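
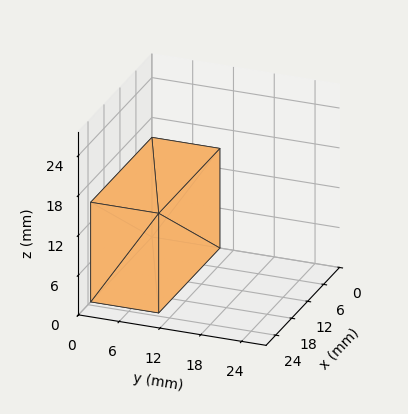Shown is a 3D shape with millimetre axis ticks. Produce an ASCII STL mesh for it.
Reading the render: the shape is a rectangular box, roughly 23 × 10 mm footprint and 15 mm tall (dimensions read to the nearest mm from the axis ticks). For the STL, each face is triangulated and given an outward normal.

solid part
  facet normal 0.0000 0.0000 -1.0000
    outer loop
      vertex 23.000 10.000 0.000
      vertex 23.000 0.000 0.000
      vertex 0.000 0.000 0.000
    endloop
  endfacet
  facet normal 0.0000 0.0000 -1.0000
    outer loop
      vertex 0.000 10.000 0.000
      vertex 23.000 10.000 0.000
      vertex 0.000 0.000 0.000
    endloop
  endfacet
  facet normal 0.0000 0.0000 1.0000
    outer loop
      vertex 0.000 0.000 15.000
      vertex 23.000 0.000 15.000
      vertex 23.000 10.000 15.000
    endloop
  endfacet
  facet normal 0.0000 0.0000 1.0000
    outer loop
      vertex 0.000 0.000 15.000
      vertex 23.000 10.000 15.000
      vertex 0.000 10.000 15.000
    endloop
  endfacet
  facet normal 0.0000 -1.0000 0.0000
    outer loop
      vertex 0.000 0.000 0.000
      vertex 23.000 0.000 0.000
      vertex 23.000 0.000 15.000
    endloop
  endfacet
  facet normal 0.0000 -1.0000 0.0000
    outer loop
      vertex 0.000 0.000 0.000
      vertex 23.000 0.000 15.000
      vertex 0.000 0.000 15.000
    endloop
  endfacet
  facet normal 0.0000 1.0000 0.0000
    outer loop
      vertex 23.000 10.000 15.000
      vertex 23.000 10.000 0.000
      vertex 0.000 10.000 0.000
    endloop
  endfacet
  facet normal 0.0000 1.0000 0.0000
    outer loop
      vertex 0.000 10.000 15.000
      vertex 23.000 10.000 15.000
      vertex 0.000 10.000 0.000
    endloop
  endfacet
  facet normal -1.0000 0.0000 0.0000
    outer loop
      vertex 0.000 10.000 15.000
      vertex 0.000 10.000 0.000
      vertex 0.000 0.000 0.000
    endloop
  endfacet
  facet normal -1.0000 0.0000 0.0000
    outer loop
      vertex 0.000 0.000 15.000
      vertex 0.000 10.000 15.000
      vertex 0.000 0.000 0.000
    endloop
  endfacet
  facet normal 1.0000 0.0000 0.0000
    outer loop
      vertex 23.000 0.000 0.000
      vertex 23.000 10.000 0.000
      vertex 23.000 10.000 15.000
    endloop
  endfacet
  facet normal 1.0000 0.0000 0.0000
    outer loop
      vertex 23.000 0.000 0.000
      vertex 23.000 10.000 15.000
      vertex 23.000 0.000 15.000
    endloop
  endfacet
endsolid part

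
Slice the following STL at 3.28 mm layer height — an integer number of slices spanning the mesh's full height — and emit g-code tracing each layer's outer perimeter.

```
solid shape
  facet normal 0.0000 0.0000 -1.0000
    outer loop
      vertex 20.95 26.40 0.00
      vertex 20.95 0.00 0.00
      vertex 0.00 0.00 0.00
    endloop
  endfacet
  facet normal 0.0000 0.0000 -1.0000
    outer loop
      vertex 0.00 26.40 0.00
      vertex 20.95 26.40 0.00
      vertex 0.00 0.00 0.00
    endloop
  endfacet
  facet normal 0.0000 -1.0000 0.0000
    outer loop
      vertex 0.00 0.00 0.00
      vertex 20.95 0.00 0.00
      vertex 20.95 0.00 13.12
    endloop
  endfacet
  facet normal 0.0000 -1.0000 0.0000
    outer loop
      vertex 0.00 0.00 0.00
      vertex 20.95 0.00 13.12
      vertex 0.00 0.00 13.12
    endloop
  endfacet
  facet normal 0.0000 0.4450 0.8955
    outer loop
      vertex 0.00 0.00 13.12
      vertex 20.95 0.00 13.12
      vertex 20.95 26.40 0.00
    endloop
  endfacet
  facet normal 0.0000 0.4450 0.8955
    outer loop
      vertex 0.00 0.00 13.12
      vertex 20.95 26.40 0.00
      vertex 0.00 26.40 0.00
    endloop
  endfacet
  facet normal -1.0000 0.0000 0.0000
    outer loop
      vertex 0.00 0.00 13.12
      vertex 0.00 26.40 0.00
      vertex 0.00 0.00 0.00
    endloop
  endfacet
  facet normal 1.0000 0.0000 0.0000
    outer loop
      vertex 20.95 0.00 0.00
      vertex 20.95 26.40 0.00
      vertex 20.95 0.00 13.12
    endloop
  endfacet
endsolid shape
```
; perimeter-only toolpath
G21 ; units = mm
G90 ; absolute positioning
G28 ; home
; layer 1
G0 Z3.28
G0 X0.00 Y0.00
G1 X20.95 Y0.00
G1 X20.95 Y19.80
G1 X0.00 Y19.80
G1 X0.00 Y0.00
; layer 2
G0 Z6.56
G0 X0.00 Y0.00
G1 X20.95 Y0.00
G1 X20.95 Y13.20
G1 X0.00 Y13.20
G1 X0.00 Y0.00
; layer 3
G0 Z9.84
G0 X0.00 Y0.00
G1 X20.95 Y0.00
G1 X20.95 Y6.60
G1 X0.00 Y6.60
G1 X0.00 Y0.00
M2 ; end

The solid is a wedge (ramp): 20.9 × 26.4 mm base, rising to 13.1 mm along the y=0 edge and sloping linearly to z=0 at y=26.4. Slicing at Δz = 3.28 mm — 4 equal slices spanning the solid's height, so layer i sits at z = i·h/4 — gives 3 non-empty perimeters. Each is a 4-segment closed polygon; G0 lifts to the layer z and rapids to the start vertex, then G1 traces the edges. The cross-section shrinks linearly with z (the slice at the apex is degenerate and omitted).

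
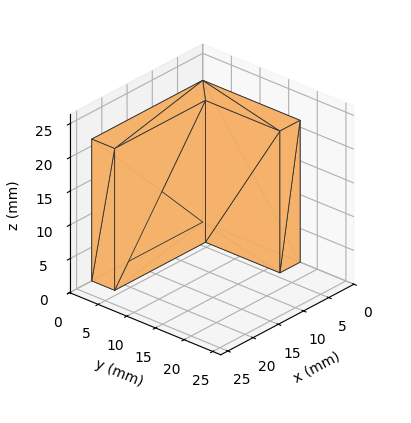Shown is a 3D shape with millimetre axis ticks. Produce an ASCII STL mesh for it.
Reading the render: the shape is an L-shaped prism: outer 22 × 17 mm, arm thicknesses ≈ 4 mm (horizontal) and 4 mm (vertical), extruded 21 mm in z (dimensions read to the nearest mm from the axis ticks). For the STL, each face is triangulated and given an outward normal.

solid part
  facet normal 0.0000 0.0000 -1.0000
    outer loop
      vertex 22.000 4.000 0.000
      vertex 22.000 0.000 0.000
      vertex 0.000 0.000 0.000
    endloop
  endfacet
  facet normal 0.0000 0.0000 -1.0000
    outer loop
      vertex 4.000 4.000 0.000
      vertex 22.000 4.000 0.000
      vertex 0.000 0.000 0.000
    endloop
  endfacet
  facet normal 0.0000 0.0000 -1.0000
    outer loop
      vertex 4.000 17.000 0.000
      vertex 4.000 4.000 0.000
      vertex 0.000 0.000 0.000
    endloop
  endfacet
  facet normal 0.0000 0.0000 -1.0000
    outer loop
      vertex 0.000 17.000 0.000
      vertex 4.000 17.000 0.000
      vertex 0.000 0.000 0.000
    endloop
  endfacet
  facet normal 0.0000 0.0000 1.0000
    outer loop
      vertex 0.000 0.000 21.000
      vertex 22.000 0.000 21.000
      vertex 22.000 4.000 21.000
    endloop
  endfacet
  facet normal 0.0000 0.0000 1.0000
    outer loop
      vertex 0.000 0.000 21.000
      vertex 22.000 4.000 21.000
      vertex 4.000 4.000 21.000
    endloop
  endfacet
  facet normal 0.0000 0.0000 1.0000
    outer loop
      vertex 0.000 0.000 21.000
      vertex 4.000 4.000 21.000
      vertex 4.000 17.000 21.000
    endloop
  endfacet
  facet normal 0.0000 0.0000 1.0000
    outer loop
      vertex 0.000 0.000 21.000
      vertex 4.000 17.000 21.000
      vertex 0.000 17.000 21.000
    endloop
  endfacet
  facet normal 0.0000 -1.0000 0.0000
    outer loop
      vertex 0.000 0.000 0.000
      vertex 22.000 0.000 0.000
      vertex 22.000 0.000 21.000
    endloop
  endfacet
  facet normal 0.0000 -1.0000 0.0000
    outer loop
      vertex 0.000 0.000 0.000
      vertex 22.000 0.000 21.000
      vertex 0.000 0.000 21.000
    endloop
  endfacet
  facet normal 1.0000 0.0000 0.0000
    outer loop
      vertex 22.000 0.000 0.000
      vertex 22.000 4.000 0.000
      vertex 22.000 4.000 21.000
    endloop
  endfacet
  facet normal 1.0000 0.0000 0.0000
    outer loop
      vertex 22.000 0.000 0.000
      vertex 22.000 4.000 21.000
      vertex 22.000 0.000 21.000
    endloop
  endfacet
  facet normal 0.0000 1.0000 0.0000
    outer loop
      vertex 22.000 4.000 0.000
      vertex 4.000 4.000 0.000
      vertex 4.000 4.000 21.000
    endloop
  endfacet
  facet normal 0.0000 1.0000 0.0000
    outer loop
      vertex 22.000 4.000 0.000
      vertex 4.000 4.000 21.000
      vertex 22.000 4.000 21.000
    endloop
  endfacet
  facet normal 1.0000 0.0000 0.0000
    outer loop
      vertex 4.000 4.000 0.000
      vertex 4.000 17.000 0.000
      vertex 4.000 17.000 21.000
    endloop
  endfacet
  facet normal 1.0000 0.0000 0.0000
    outer loop
      vertex 4.000 4.000 0.000
      vertex 4.000 17.000 21.000
      vertex 4.000 4.000 21.000
    endloop
  endfacet
  facet normal 0.0000 1.0000 0.0000
    outer loop
      vertex 4.000 17.000 0.000
      vertex 0.000 17.000 0.000
      vertex 0.000 17.000 21.000
    endloop
  endfacet
  facet normal 0.0000 1.0000 0.0000
    outer loop
      vertex 4.000 17.000 0.000
      vertex 0.000 17.000 21.000
      vertex 4.000 17.000 21.000
    endloop
  endfacet
  facet normal -1.0000 0.0000 0.0000
    outer loop
      vertex 0.000 17.000 0.000
      vertex 0.000 0.000 0.000
      vertex 0.000 0.000 21.000
    endloop
  endfacet
  facet normal -1.0000 0.0000 0.0000
    outer loop
      vertex 0.000 17.000 0.000
      vertex 0.000 0.000 21.000
      vertex 0.000 17.000 21.000
    endloop
  endfacet
endsolid part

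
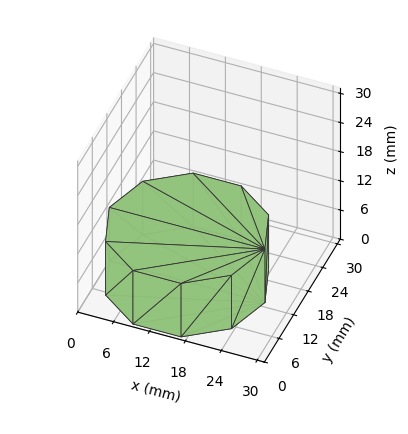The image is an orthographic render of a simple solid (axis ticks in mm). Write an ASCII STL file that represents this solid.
Reading the render: the shape is a regular 10-sided prism (a cylinder approximated with 10 flat sides), circumscribed radius ≈ 13 mm, height ≈ 11 mm (dimensions read to the nearest mm from the axis ticks). For the STL, each face is triangulated and given an outward normal.

solid part
  facet normal 0.0000 0.0000 -1.0000
    outer loop
      vertex 17.02 25.36 0.00
      vertex 23.52 20.64 0.00
      vertex 26.00 13.00 0.00
    endloop
  endfacet
  facet normal 0.0000 0.0000 -1.0000
    outer loop
      vertex 8.98 25.36 0.00
      vertex 17.02 25.36 0.00
      vertex 26.00 13.00 0.00
    endloop
  endfacet
  facet normal 0.0000 0.0000 -1.0000
    outer loop
      vertex 2.48 20.64 0.00
      vertex 8.98 25.36 0.00
      vertex 26.00 13.00 0.00
    endloop
  endfacet
  facet normal 0.0000 0.0000 -1.0000
    outer loop
      vertex 0.00 13.00 0.00
      vertex 2.48 20.64 0.00
      vertex 26.00 13.00 0.00
    endloop
  endfacet
  facet normal 0.0000 0.0000 -1.0000
    outer loop
      vertex 2.48 5.36 0.00
      vertex 0.00 13.00 0.00
      vertex 26.00 13.00 0.00
    endloop
  endfacet
  facet normal 0.0000 0.0000 -1.0000
    outer loop
      vertex 8.98 0.64 0.00
      vertex 2.48 5.36 0.00
      vertex 26.00 13.00 0.00
    endloop
  endfacet
  facet normal 0.0000 0.0000 -1.0000
    outer loop
      vertex 17.02 0.64 0.00
      vertex 8.98 0.64 0.00
      vertex 26.00 13.00 0.00
    endloop
  endfacet
  facet normal 0.0000 0.0000 -1.0000
    outer loop
      vertex 23.52 5.36 0.00
      vertex 17.02 0.64 0.00
      vertex 26.00 13.00 0.00
    endloop
  endfacet
  facet normal 0.0000 0.0000 1.0000
    outer loop
      vertex 26.00 13.00 11.00
      vertex 23.52 20.64 11.00
      vertex 17.02 25.36 11.00
    endloop
  endfacet
  facet normal 0.0000 0.0000 1.0000
    outer loop
      vertex 26.00 13.00 11.00
      vertex 17.02 25.36 11.00
      vertex 8.98 25.36 11.00
    endloop
  endfacet
  facet normal 0.0000 0.0000 1.0000
    outer loop
      vertex 26.00 13.00 11.00
      vertex 8.98 25.36 11.00
      vertex 2.48 20.64 11.00
    endloop
  endfacet
  facet normal 0.0000 0.0000 1.0000
    outer loop
      vertex 26.00 13.00 11.00
      vertex 2.48 20.64 11.00
      vertex 0.00 13.00 11.00
    endloop
  endfacet
  facet normal 0.0000 0.0000 1.0000
    outer loop
      vertex 26.00 13.00 11.00
      vertex 0.00 13.00 11.00
      vertex 2.48 5.36 11.00
    endloop
  endfacet
  facet normal 0.0000 0.0000 1.0000
    outer loop
      vertex 26.00 13.00 11.00
      vertex 2.48 5.36 11.00
      vertex 8.98 0.64 11.00
    endloop
  endfacet
  facet normal 0.0000 0.0000 1.0000
    outer loop
      vertex 26.00 13.00 11.00
      vertex 8.98 0.64 11.00
      vertex 17.02 0.64 11.00
    endloop
  endfacet
  facet normal 0.0000 0.0000 1.0000
    outer loop
      vertex 26.00 13.00 11.00
      vertex 17.02 0.64 11.00
      vertex 23.52 5.36 11.00
    endloop
  endfacet
  facet normal 0.9511 0.3087 0.0000
    outer loop
      vertex 26.00 13.00 0.00
      vertex 23.52 20.64 0.00
      vertex 23.52 20.64 11.00
    endloop
  endfacet
  facet normal 0.9511 0.3087 0.0000
    outer loop
      vertex 26.00 13.00 0.00
      vertex 23.52 20.64 11.00
      vertex 26.00 13.00 11.00
    endloop
  endfacet
  facet normal 0.5876 0.8092 0.0000
    outer loop
      vertex 23.52 20.64 0.00
      vertex 17.02 25.36 0.00
      vertex 17.02 25.36 11.00
    endloop
  endfacet
  facet normal 0.5876 0.8092 0.0000
    outer loop
      vertex 23.52 20.64 0.00
      vertex 17.02 25.36 11.00
      vertex 23.52 20.64 11.00
    endloop
  endfacet
  facet normal 0.0000 1.0000 0.0000
    outer loop
      vertex 17.02 25.36 0.00
      vertex 8.98 25.36 0.00
      vertex 8.98 25.36 11.00
    endloop
  endfacet
  facet normal 0.0000 1.0000 0.0000
    outer loop
      vertex 17.02 25.36 0.00
      vertex 8.98 25.36 11.00
      vertex 17.02 25.36 11.00
    endloop
  endfacet
  facet normal -0.5876 0.8092 0.0000
    outer loop
      vertex 8.98 25.36 0.00
      vertex 2.48 20.64 0.00
      vertex 2.48 20.64 11.00
    endloop
  endfacet
  facet normal -0.5876 0.8092 0.0000
    outer loop
      vertex 8.98 25.36 0.00
      vertex 2.48 20.64 11.00
      vertex 8.98 25.36 11.00
    endloop
  endfacet
  facet normal -0.9511 0.3087 0.0000
    outer loop
      vertex 2.48 20.64 0.00
      vertex 0.00 13.00 0.00
      vertex 0.00 13.00 11.00
    endloop
  endfacet
  facet normal -0.9511 0.3087 0.0000
    outer loop
      vertex 2.48 20.64 0.00
      vertex 0.00 13.00 11.00
      vertex 2.48 20.64 11.00
    endloop
  endfacet
  facet normal -0.9511 -0.3087 0.0000
    outer loop
      vertex 0.00 13.00 0.00
      vertex 2.48 5.36 0.00
      vertex 2.48 5.36 11.00
    endloop
  endfacet
  facet normal -0.9511 -0.3087 0.0000
    outer loop
      vertex 0.00 13.00 0.00
      vertex 2.48 5.36 11.00
      vertex 0.00 13.00 11.00
    endloop
  endfacet
  facet normal -0.5876 -0.8092 0.0000
    outer loop
      vertex 2.48 5.36 0.00
      vertex 8.98 0.64 0.00
      vertex 8.98 0.64 11.00
    endloop
  endfacet
  facet normal -0.5876 -0.8092 0.0000
    outer loop
      vertex 2.48 5.36 0.00
      vertex 8.98 0.64 11.00
      vertex 2.48 5.36 11.00
    endloop
  endfacet
  facet normal 0.0000 -1.0000 0.0000
    outer loop
      vertex 8.98 0.64 0.00
      vertex 17.02 0.64 0.00
      vertex 17.02 0.64 11.00
    endloop
  endfacet
  facet normal 0.0000 -1.0000 0.0000
    outer loop
      vertex 8.98 0.64 0.00
      vertex 17.02 0.64 11.00
      vertex 8.98 0.64 11.00
    endloop
  endfacet
  facet normal 0.5876 -0.8092 0.0000
    outer loop
      vertex 17.02 0.64 0.00
      vertex 23.52 5.36 0.00
      vertex 23.52 5.36 11.00
    endloop
  endfacet
  facet normal 0.5876 -0.8092 0.0000
    outer loop
      vertex 17.02 0.64 0.00
      vertex 23.52 5.36 11.00
      vertex 17.02 0.64 11.00
    endloop
  endfacet
  facet normal 0.9511 -0.3087 0.0000
    outer loop
      vertex 23.52 5.36 0.00
      vertex 26.00 13.00 0.00
      vertex 26.00 13.00 11.00
    endloop
  endfacet
  facet normal 0.9511 -0.3087 0.0000
    outer loop
      vertex 23.52 5.36 0.00
      vertex 26.00 13.00 11.00
      vertex 23.52 5.36 11.00
    endloop
  endfacet
endsolid part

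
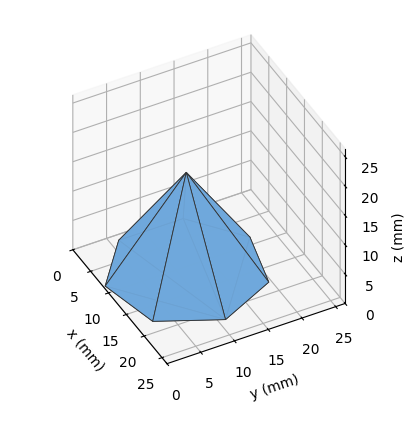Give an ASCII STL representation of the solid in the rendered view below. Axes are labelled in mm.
Reading the render: the shape is a regular 7-sided pyramid, base circumscribed radius ≈ 11 mm, apex at z ≈ 17 mm (dimensions read to the nearest mm from the axis ticks). For the STL, each face is triangulated and given an outward normal.

solid part
  facet normal 0.0000 0.0000 -1.0000
    outer loop
      vertex 8.552 21.724 0.000
      vertex 17.858 19.600 0.000
      vertex 22.000 11.000 0.000
    endloop
  endfacet
  facet normal 0.0000 0.0000 -1.0000
    outer loop
      vertex 1.089 15.773 0.000
      vertex 8.552 21.724 0.000
      vertex 22.000 11.000 0.000
    endloop
  endfacet
  facet normal 0.0000 0.0000 -1.0000
    outer loop
      vertex 1.089 6.227 0.000
      vertex 1.089 15.773 0.000
      vertex 22.000 11.000 0.000
    endloop
  endfacet
  facet normal 0.0000 0.0000 -1.0000
    outer loop
      vertex 8.552 0.276 0.000
      vertex 1.089 6.227 0.000
      vertex 22.000 11.000 0.000
    endloop
  endfacet
  facet normal 0.0000 0.0000 -1.0000
    outer loop
      vertex 17.858 2.400 0.000
      vertex 8.552 0.276 0.000
      vertex 22.000 11.000 0.000
    endloop
  endfacet
  facet normal 0.7783 0.3749 0.5036
    outer loop
      vertex 22.000 11.000 0.000
      vertex 17.858 19.600 0.000
      vertex 11.000 11.000 17.000
    endloop
  endfacet
  facet normal 0.1922 0.8423 0.5036
    outer loop
      vertex 17.858 19.600 0.000
      vertex 8.552 21.724 0.000
      vertex 11.000 11.000 17.000
    endloop
  endfacet
  facet normal -0.5386 0.6755 0.5037
    outer loop
      vertex 8.552 21.724 0.000
      vertex 1.089 15.773 0.000
      vertex 11.000 11.000 17.000
    endloop
  endfacet
  facet normal -0.8639 0.0000 0.5037
    outer loop
      vertex 1.089 15.773 0.000
      vertex 1.089 6.227 0.000
      vertex 11.000 11.000 17.000
    endloop
  endfacet
  facet normal -0.5386 -0.6755 0.5037
    outer loop
      vertex 1.089 6.227 0.000
      vertex 8.552 0.276 0.000
      vertex 11.000 11.000 17.000
    endloop
  endfacet
  facet normal 0.1922 -0.8423 0.5036
    outer loop
      vertex 8.552 0.276 0.000
      vertex 17.858 2.400 0.000
      vertex 11.000 11.000 17.000
    endloop
  endfacet
  facet normal 0.7783 -0.3749 0.5036
    outer loop
      vertex 17.858 2.400 0.000
      vertex 22.000 11.000 0.000
      vertex 11.000 11.000 17.000
    endloop
  endfacet
endsolid part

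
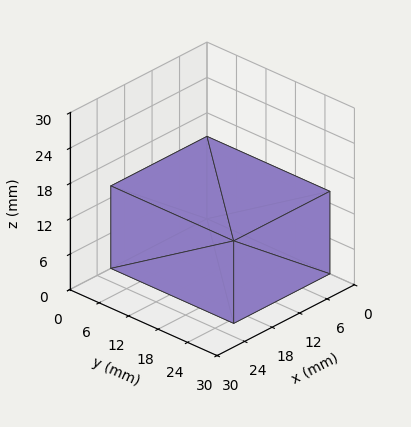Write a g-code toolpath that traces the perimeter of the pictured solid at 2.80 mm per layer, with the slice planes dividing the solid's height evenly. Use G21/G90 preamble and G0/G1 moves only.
Reading the render: the shape is a rectangular box, roughly 21 × 25 mm footprint and 14 mm tall (dimensions read to the nearest mm from the axis ticks). For the g-code, the solid's height is divided into equal slices at the stated Δz and each level perimeter traced with G1 moves after a G0 lift.

; perimeter-only toolpath
G21 ; units = mm
G90 ; absolute positioning
G28 ; home
; layer 1
G0 Z2.80
G0 X0.00 Y0.00
G1 X21.00 Y0.00
G1 X21.00 Y25.00
G1 X0.00 Y25.00
G1 X0.00 Y0.00
; layer 2
G0 Z5.60
G0 X0.00 Y0.00
G1 X21.00 Y0.00
G1 X21.00 Y25.00
G1 X0.00 Y25.00
G1 X0.00 Y0.00
; layer 3
G0 Z8.40
G0 X0.00 Y0.00
G1 X21.00 Y0.00
G1 X21.00 Y25.00
G1 X0.00 Y25.00
G1 X0.00 Y0.00
; layer 4
G0 Z11.20
G0 X0.00 Y0.00
G1 X21.00 Y0.00
G1 X21.00 Y25.00
G1 X0.00 Y25.00
G1 X0.00 Y0.00
; layer 5
G0 Z14.00
G0 X0.00 Y0.00
G1 X21.00 Y0.00
G1 X21.00 Y25.00
G1 X0.00 Y25.00
G1 X0.00 Y0.00
M2 ; end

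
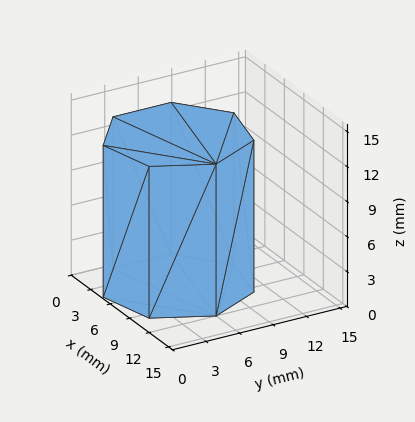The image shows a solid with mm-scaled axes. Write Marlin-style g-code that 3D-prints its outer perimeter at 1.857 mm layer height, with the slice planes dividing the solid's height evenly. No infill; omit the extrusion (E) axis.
Reading the render: the shape is a regular 7-sided prism (a cylinder approximated with 7 flat sides), circumscribed radius ≈ 6 mm, height ≈ 13 mm (dimensions read to the nearest mm from the axis ticks). For the g-code, the solid's height is divided into equal slices at the stated Δz and each level perimeter traced with G1 moves after a G0 lift.

; perimeter-only toolpath
G21 ; units = mm
G90 ; absolute positioning
G28 ; home
; layer 1
G0 Z1.857
G0 X12.000 Y6.000
G1 X9.741 Y10.691
G1 X4.665 Y11.850
G1 X0.594 Y8.603
G1 X0.594 Y3.397
G1 X4.665 Y0.150
G1 X9.741 Y1.309
G1 X12.000 Y6.000
; layer 2
G0 Z3.714
G0 X12.000 Y6.000
G1 X9.741 Y10.691
G1 X4.665 Y11.850
G1 X0.594 Y8.603
G1 X0.594 Y3.397
G1 X4.665 Y0.150
G1 X9.741 Y1.309
G1 X12.000 Y6.000
; layer 3
G0 Z5.571
G0 X12.000 Y6.000
G1 X9.741 Y10.691
G1 X4.665 Y11.850
G1 X0.594 Y8.603
G1 X0.594 Y3.397
G1 X4.665 Y0.150
G1 X9.741 Y1.309
G1 X12.000 Y6.000
; layer 4
G0 Z7.429
G0 X12.000 Y6.000
G1 X9.741 Y10.691
G1 X4.665 Y11.850
G1 X0.594 Y8.603
G1 X0.594 Y3.397
G1 X4.665 Y0.150
G1 X9.741 Y1.309
G1 X12.000 Y6.000
; layer 5
G0 Z9.286
G0 X12.000 Y6.000
G1 X9.741 Y10.691
G1 X4.665 Y11.850
G1 X0.594 Y8.603
G1 X0.594 Y3.397
G1 X4.665 Y0.150
G1 X9.741 Y1.309
G1 X12.000 Y6.000
; layer 6
G0 Z11.143
G0 X12.000 Y6.000
G1 X9.741 Y10.691
G1 X4.665 Y11.850
G1 X0.594 Y8.603
G1 X0.594 Y3.397
G1 X4.665 Y0.150
G1 X9.741 Y1.309
G1 X12.000 Y6.000
; layer 7
G0 Z13.000
G0 X12.000 Y6.000
G1 X9.741 Y10.691
G1 X4.665 Y11.850
G1 X0.594 Y8.603
G1 X0.594 Y3.397
G1 X4.665 Y0.150
G1 X9.741 Y1.309
G1 X12.000 Y6.000
M2 ; end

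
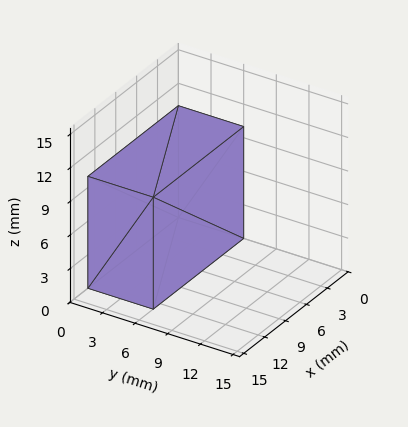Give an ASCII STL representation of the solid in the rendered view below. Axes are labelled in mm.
Reading the render: the shape is a rectangular box, roughly 13 × 6 mm footprint and 10 mm tall (dimensions read to the nearest mm from the axis ticks). For the STL, each face is triangulated and given an outward normal.

solid part
  facet normal 0.0000 0.0000 -1.0000
    outer loop
      vertex 13.00 6.00 0.00
      vertex 13.00 0.00 0.00
      vertex 0.00 0.00 0.00
    endloop
  endfacet
  facet normal 0.0000 0.0000 -1.0000
    outer loop
      vertex 0.00 6.00 0.00
      vertex 13.00 6.00 0.00
      vertex 0.00 0.00 0.00
    endloop
  endfacet
  facet normal 0.0000 0.0000 1.0000
    outer loop
      vertex 0.00 0.00 10.00
      vertex 13.00 0.00 10.00
      vertex 13.00 6.00 10.00
    endloop
  endfacet
  facet normal 0.0000 0.0000 1.0000
    outer loop
      vertex 0.00 0.00 10.00
      vertex 13.00 6.00 10.00
      vertex 0.00 6.00 10.00
    endloop
  endfacet
  facet normal 0.0000 -1.0000 0.0000
    outer loop
      vertex 0.00 0.00 0.00
      vertex 13.00 0.00 0.00
      vertex 13.00 0.00 10.00
    endloop
  endfacet
  facet normal 0.0000 -1.0000 0.0000
    outer loop
      vertex 0.00 0.00 0.00
      vertex 13.00 0.00 10.00
      vertex 0.00 0.00 10.00
    endloop
  endfacet
  facet normal 0.0000 1.0000 0.0000
    outer loop
      vertex 13.00 6.00 10.00
      vertex 13.00 6.00 0.00
      vertex 0.00 6.00 0.00
    endloop
  endfacet
  facet normal 0.0000 1.0000 0.0000
    outer loop
      vertex 0.00 6.00 10.00
      vertex 13.00 6.00 10.00
      vertex 0.00 6.00 0.00
    endloop
  endfacet
  facet normal -1.0000 0.0000 0.0000
    outer loop
      vertex 0.00 6.00 10.00
      vertex 0.00 6.00 0.00
      vertex 0.00 0.00 0.00
    endloop
  endfacet
  facet normal -1.0000 0.0000 0.0000
    outer loop
      vertex 0.00 0.00 10.00
      vertex 0.00 6.00 10.00
      vertex 0.00 0.00 0.00
    endloop
  endfacet
  facet normal 1.0000 0.0000 0.0000
    outer loop
      vertex 13.00 0.00 0.00
      vertex 13.00 6.00 0.00
      vertex 13.00 6.00 10.00
    endloop
  endfacet
  facet normal 1.0000 0.0000 0.0000
    outer loop
      vertex 13.00 0.00 0.00
      vertex 13.00 6.00 10.00
      vertex 13.00 0.00 10.00
    endloop
  endfacet
endsolid part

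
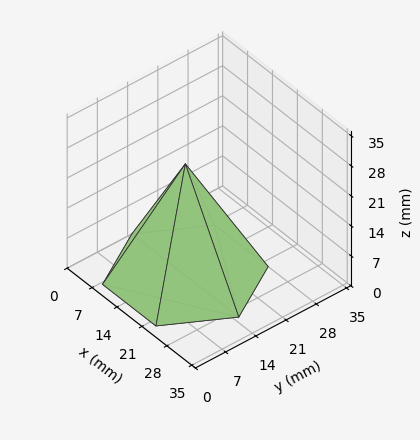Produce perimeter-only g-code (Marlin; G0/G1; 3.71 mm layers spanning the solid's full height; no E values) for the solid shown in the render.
Reading the render: the shape is a regular 6-sided pyramid, base circumscribed radius ≈ 15 mm, apex at z ≈ 26 mm (dimensions read to the nearest mm from the axis ticks). For the g-code, the solid's height is divided into equal slices at the stated Δz and each level perimeter traced with G1 moves after a G0 lift.

; perimeter-only toolpath
G21 ; units = mm
G90 ; absolute positioning
G28 ; home
; layer 1
G0 Z3.71
G0 X27.86 Y15.00
G1 X21.43 Y26.13
G1 X8.57 Y26.13
G1 X2.14 Y15.00
G1 X8.57 Y3.87
G1 X21.43 Y3.87
G1 X27.86 Y15.00
; layer 2
G0 Z7.43
G0 X25.71 Y15.00
G1 X20.36 Y24.28
G1 X9.64 Y24.28
G1 X4.29 Y15.00
G1 X9.64 Y5.72
G1 X20.36 Y5.72
G1 X25.71 Y15.00
; layer 3
G0 Z11.14
G0 X23.57 Y15.00
G1 X19.29 Y22.42
G1 X10.71 Y22.42
G1 X6.43 Y15.00
G1 X10.71 Y7.58
G1 X19.29 Y7.58
G1 X23.57 Y15.00
; layer 4
G0 Z14.86
G0 X21.43 Y15.00
G1 X18.21 Y20.57
G1 X11.79 Y20.57
G1 X8.57 Y15.00
G1 X11.79 Y9.43
G1 X18.21 Y9.43
G1 X21.43 Y15.00
; layer 5
G0 Z18.57
G0 X19.29 Y15.00
G1 X17.14 Y18.71
G1 X12.86 Y18.71
G1 X10.71 Y15.00
G1 X12.86 Y11.29
G1 X17.14 Y11.29
G1 X19.29 Y15.00
; layer 6
G0 Z22.29
G0 X17.14 Y15.00
G1 X16.07 Y16.86
G1 X13.93 Y16.86
G1 X12.86 Y15.00
G1 X13.93 Y13.14
G1 X16.07 Y13.14
G1 X17.14 Y15.00
M2 ; end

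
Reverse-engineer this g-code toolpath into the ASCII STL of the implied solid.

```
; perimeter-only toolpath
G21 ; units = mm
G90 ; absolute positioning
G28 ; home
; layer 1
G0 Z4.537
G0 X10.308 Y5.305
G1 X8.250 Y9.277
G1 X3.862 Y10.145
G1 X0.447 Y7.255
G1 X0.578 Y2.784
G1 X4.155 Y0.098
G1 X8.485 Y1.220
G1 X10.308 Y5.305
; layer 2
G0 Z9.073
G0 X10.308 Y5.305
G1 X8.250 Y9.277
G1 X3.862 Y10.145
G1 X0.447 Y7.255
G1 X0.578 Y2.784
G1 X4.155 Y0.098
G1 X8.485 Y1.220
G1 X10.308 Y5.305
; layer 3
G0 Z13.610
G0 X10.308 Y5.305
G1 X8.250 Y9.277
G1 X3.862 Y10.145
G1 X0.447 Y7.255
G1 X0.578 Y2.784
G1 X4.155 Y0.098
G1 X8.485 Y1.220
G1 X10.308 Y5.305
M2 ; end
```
solid part
  facet normal 0.0000 0.0000 -1.0000
    outer loop
      vertex 3.862 10.145 0.000
      vertex 8.250 9.277 0.000
      vertex 10.308 5.305 0.000
    endloop
  endfacet
  facet normal 0.0000 0.0000 -1.0000
    outer loop
      vertex 0.447 7.255 0.000
      vertex 3.862 10.145 0.000
      vertex 10.308 5.305 0.000
    endloop
  endfacet
  facet normal 0.0000 0.0000 -1.0000
    outer loop
      vertex 0.578 2.784 0.000
      vertex 0.447 7.255 0.000
      vertex 10.308 5.305 0.000
    endloop
  endfacet
  facet normal 0.0000 0.0000 -1.0000
    outer loop
      vertex 4.155 0.098 0.000
      vertex 0.578 2.784 0.000
      vertex 10.308 5.305 0.000
    endloop
  endfacet
  facet normal 0.0000 0.0000 -1.0000
    outer loop
      vertex 8.485 1.220 0.000
      vertex 4.155 0.098 0.000
      vertex 10.308 5.305 0.000
    endloop
  endfacet
  facet normal 0.0000 0.0000 1.0000
    outer loop
      vertex 10.308 5.305 13.610
      vertex 8.250 9.277 13.610
      vertex 3.862 10.145 13.610
    endloop
  endfacet
  facet normal 0.0000 0.0000 1.0000
    outer loop
      vertex 10.308 5.305 13.610
      vertex 3.862 10.145 13.610
      vertex 0.447 7.255 13.610
    endloop
  endfacet
  facet normal 0.0000 0.0000 1.0000
    outer loop
      vertex 10.308 5.305 13.610
      vertex 0.447 7.255 13.610
      vertex 0.578 2.784 13.610
    endloop
  endfacet
  facet normal 0.0000 0.0000 1.0000
    outer loop
      vertex 10.308 5.305 13.610
      vertex 0.578 2.784 13.610
      vertex 4.155 0.098 13.610
    endloop
  endfacet
  facet normal 0.0000 0.0000 1.0000
    outer loop
      vertex 10.308 5.305 13.610
      vertex 4.155 0.098 13.610
      vertex 8.485 1.220 13.610
    endloop
  endfacet
  facet normal 0.8879 0.4600 0.0000
    outer loop
      vertex 10.308 5.305 0.000
      vertex 8.250 9.277 0.000
      vertex 8.250 9.277 13.610
    endloop
  endfacet
  facet normal 0.8879 0.4600 0.0000
    outer loop
      vertex 10.308 5.305 0.000
      vertex 8.250 9.277 13.610
      vertex 10.308 5.305 13.610
    endloop
  endfacet
  facet normal 0.1941 0.9810 0.0000
    outer loop
      vertex 8.250 9.277 0.000
      vertex 3.862 10.145 0.000
      vertex 3.862 10.145 13.610
    endloop
  endfacet
  facet normal 0.1941 0.9810 0.0000
    outer loop
      vertex 8.250 9.277 0.000
      vertex 3.862 10.145 13.610
      vertex 8.250 9.277 13.610
    endloop
  endfacet
  facet normal -0.6460 0.7633 0.0000
    outer loop
      vertex 3.862 10.145 0.000
      vertex 0.447 7.255 0.000
      vertex 0.447 7.255 13.610
    endloop
  endfacet
  facet normal -0.6460 0.7633 0.0000
    outer loop
      vertex 3.862 10.145 0.000
      vertex 0.447 7.255 13.610
      vertex 3.862 10.145 13.610
    endloop
  endfacet
  facet normal -0.9996 -0.0293 0.0000
    outer loop
      vertex 0.447 7.255 0.000
      vertex 0.578 2.784 0.000
      vertex 0.578 2.784 13.610
    endloop
  endfacet
  facet normal -0.9996 -0.0293 0.0000
    outer loop
      vertex 0.447 7.255 0.000
      vertex 0.578 2.784 13.610
      vertex 0.447 7.255 13.610
    endloop
  endfacet
  facet normal -0.6005 -0.7997 0.0000
    outer loop
      vertex 0.578 2.784 0.000
      vertex 4.155 0.098 0.000
      vertex 4.155 0.098 13.610
    endloop
  endfacet
  facet normal -0.6005 -0.7997 0.0000
    outer loop
      vertex 0.578 2.784 0.000
      vertex 4.155 0.098 13.610
      vertex 0.578 2.784 13.610
    endloop
  endfacet
  facet normal 0.2508 -0.9680 0.0000
    outer loop
      vertex 4.155 0.098 0.000
      vertex 8.485 1.220 0.000
      vertex 8.485 1.220 13.610
    endloop
  endfacet
  facet normal 0.2508 -0.9680 0.0000
    outer loop
      vertex 4.155 0.098 0.000
      vertex 8.485 1.220 13.610
      vertex 4.155 0.098 13.610
    endloop
  endfacet
  facet normal 0.9132 -0.4075 0.0000
    outer loop
      vertex 8.485 1.220 0.000
      vertex 10.308 5.305 0.000
      vertex 10.308 5.305 13.610
    endloop
  endfacet
  facet normal 0.9132 -0.4075 0.0000
    outer loop
      vertex 8.485 1.220 0.000
      vertex 10.308 5.305 13.610
      vertex 8.485 1.220 13.610
    endloop
  endfacet
endsolid part

The G0 Z moves step by Δz≈4.537 mm. Every layer's G1 loop is the same polygon, so the solid is a straight extrusion of it from z=0 to z≈13.6. Closing with flat bottom and top caps and triangulating gives 24 facets — a regular 7-sided prism (a cylinder approximated with 7 flat sides), circumscribed radius ≈ 5.16 mm, height ≈ 13.6 mm.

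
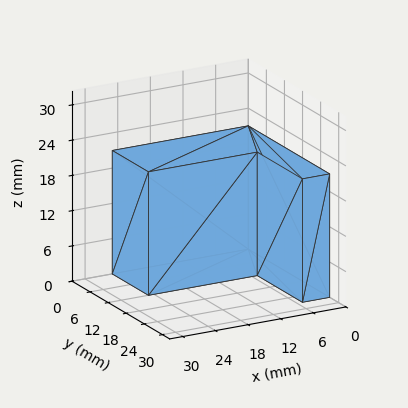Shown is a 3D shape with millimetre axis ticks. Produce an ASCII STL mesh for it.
Reading the render: the shape is an L-shaped prism: outer 25 × 27 mm, arm thicknesses ≈ 12 mm (horizontal) and 5 mm (vertical), extruded 21 mm in z (dimensions read to the nearest mm from the axis ticks). For the STL, each face is triangulated and given an outward normal.

solid part
  facet normal 0.0000 0.0000 -1.0000
    outer loop
      vertex 25.000 12.000 0.000
      vertex 25.000 0.000 0.000
      vertex 0.000 0.000 0.000
    endloop
  endfacet
  facet normal 0.0000 0.0000 -1.0000
    outer loop
      vertex 5.000 12.000 0.000
      vertex 25.000 12.000 0.000
      vertex 0.000 0.000 0.000
    endloop
  endfacet
  facet normal 0.0000 0.0000 -1.0000
    outer loop
      vertex 5.000 27.000 0.000
      vertex 5.000 12.000 0.000
      vertex 0.000 0.000 0.000
    endloop
  endfacet
  facet normal 0.0000 0.0000 -1.0000
    outer loop
      vertex 0.000 27.000 0.000
      vertex 5.000 27.000 0.000
      vertex 0.000 0.000 0.000
    endloop
  endfacet
  facet normal 0.0000 0.0000 1.0000
    outer loop
      vertex 0.000 0.000 21.000
      vertex 25.000 0.000 21.000
      vertex 25.000 12.000 21.000
    endloop
  endfacet
  facet normal 0.0000 0.0000 1.0000
    outer loop
      vertex 0.000 0.000 21.000
      vertex 25.000 12.000 21.000
      vertex 5.000 12.000 21.000
    endloop
  endfacet
  facet normal 0.0000 0.0000 1.0000
    outer loop
      vertex 0.000 0.000 21.000
      vertex 5.000 12.000 21.000
      vertex 5.000 27.000 21.000
    endloop
  endfacet
  facet normal 0.0000 0.0000 1.0000
    outer loop
      vertex 0.000 0.000 21.000
      vertex 5.000 27.000 21.000
      vertex 0.000 27.000 21.000
    endloop
  endfacet
  facet normal 0.0000 -1.0000 0.0000
    outer loop
      vertex 0.000 0.000 0.000
      vertex 25.000 0.000 0.000
      vertex 25.000 0.000 21.000
    endloop
  endfacet
  facet normal 0.0000 -1.0000 0.0000
    outer loop
      vertex 0.000 0.000 0.000
      vertex 25.000 0.000 21.000
      vertex 0.000 0.000 21.000
    endloop
  endfacet
  facet normal 1.0000 0.0000 0.0000
    outer loop
      vertex 25.000 0.000 0.000
      vertex 25.000 12.000 0.000
      vertex 25.000 12.000 21.000
    endloop
  endfacet
  facet normal 1.0000 0.0000 0.0000
    outer loop
      vertex 25.000 0.000 0.000
      vertex 25.000 12.000 21.000
      vertex 25.000 0.000 21.000
    endloop
  endfacet
  facet normal 0.0000 1.0000 0.0000
    outer loop
      vertex 25.000 12.000 0.000
      vertex 5.000 12.000 0.000
      vertex 5.000 12.000 21.000
    endloop
  endfacet
  facet normal 0.0000 1.0000 0.0000
    outer loop
      vertex 25.000 12.000 0.000
      vertex 5.000 12.000 21.000
      vertex 25.000 12.000 21.000
    endloop
  endfacet
  facet normal 1.0000 0.0000 0.0000
    outer loop
      vertex 5.000 12.000 0.000
      vertex 5.000 27.000 0.000
      vertex 5.000 27.000 21.000
    endloop
  endfacet
  facet normal 1.0000 0.0000 0.0000
    outer loop
      vertex 5.000 12.000 0.000
      vertex 5.000 27.000 21.000
      vertex 5.000 12.000 21.000
    endloop
  endfacet
  facet normal 0.0000 1.0000 0.0000
    outer loop
      vertex 5.000 27.000 0.000
      vertex 0.000 27.000 0.000
      vertex 0.000 27.000 21.000
    endloop
  endfacet
  facet normal 0.0000 1.0000 0.0000
    outer loop
      vertex 5.000 27.000 0.000
      vertex 0.000 27.000 21.000
      vertex 5.000 27.000 21.000
    endloop
  endfacet
  facet normal -1.0000 0.0000 0.0000
    outer loop
      vertex 0.000 27.000 0.000
      vertex 0.000 0.000 0.000
      vertex 0.000 0.000 21.000
    endloop
  endfacet
  facet normal -1.0000 0.0000 0.0000
    outer loop
      vertex 0.000 27.000 0.000
      vertex 0.000 0.000 21.000
      vertex 0.000 27.000 21.000
    endloop
  endfacet
endsolid part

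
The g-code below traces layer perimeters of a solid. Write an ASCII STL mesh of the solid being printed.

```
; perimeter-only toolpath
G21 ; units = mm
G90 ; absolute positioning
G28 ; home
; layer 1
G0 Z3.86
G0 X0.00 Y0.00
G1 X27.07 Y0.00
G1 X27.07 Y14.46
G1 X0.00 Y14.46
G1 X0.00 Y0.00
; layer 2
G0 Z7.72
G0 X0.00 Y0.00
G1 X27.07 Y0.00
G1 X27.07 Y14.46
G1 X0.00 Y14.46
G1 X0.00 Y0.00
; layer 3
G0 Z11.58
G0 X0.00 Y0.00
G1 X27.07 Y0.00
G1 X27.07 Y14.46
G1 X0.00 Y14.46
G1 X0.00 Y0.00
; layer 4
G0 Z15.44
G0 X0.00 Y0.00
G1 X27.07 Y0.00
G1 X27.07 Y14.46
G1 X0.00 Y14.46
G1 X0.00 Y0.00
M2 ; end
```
solid part
  facet normal 0.0000 0.0000 -1.0000
    outer loop
      vertex 27.07 14.46 0.00
      vertex 27.07 0.00 0.00
      vertex 0.00 0.00 0.00
    endloop
  endfacet
  facet normal 0.0000 0.0000 -1.0000
    outer loop
      vertex 0.00 14.46 0.00
      vertex 27.07 14.46 0.00
      vertex 0.00 0.00 0.00
    endloop
  endfacet
  facet normal 0.0000 0.0000 1.0000
    outer loop
      vertex 0.00 0.00 15.44
      vertex 27.07 0.00 15.44
      vertex 27.07 14.46 15.44
    endloop
  endfacet
  facet normal 0.0000 0.0000 1.0000
    outer loop
      vertex 0.00 0.00 15.44
      vertex 27.07 14.46 15.44
      vertex 0.00 14.46 15.44
    endloop
  endfacet
  facet normal 0.0000 -1.0000 0.0000
    outer loop
      vertex 0.00 0.00 0.00
      vertex 27.07 0.00 0.00
      vertex 27.07 0.00 15.44
    endloop
  endfacet
  facet normal 0.0000 -1.0000 0.0000
    outer loop
      vertex 0.00 0.00 0.00
      vertex 27.07 0.00 15.44
      vertex 0.00 0.00 15.44
    endloop
  endfacet
  facet normal 0.0000 1.0000 0.0000
    outer loop
      vertex 27.07 14.46 15.44
      vertex 27.07 14.46 0.00
      vertex 0.00 14.46 0.00
    endloop
  endfacet
  facet normal 0.0000 1.0000 0.0000
    outer loop
      vertex 0.00 14.46 15.44
      vertex 27.07 14.46 15.44
      vertex 0.00 14.46 0.00
    endloop
  endfacet
  facet normal -1.0000 0.0000 0.0000
    outer loop
      vertex 0.00 14.46 15.44
      vertex 0.00 14.46 0.00
      vertex 0.00 0.00 0.00
    endloop
  endfacet
  facet normal -1.0000 0.0000 0.0000
    outer loop
      vertex 0.00 0.00 15.44
      vertex 0.00 14.46 15.44
      vertex 0.00 0.00 0.00
    endloop
  endfacet
  facet normal 1.0000 0.0000 0.0000
    outer loop
      vertex 27.07 0.00 0.00
      vertex 27.07 14.46 0.00
      vertex 27.07 14.46 15.44
    endloop
  endfacet
  facet normal 1.0000 0.0000 0.0000
    outer loop
      vertex 27.07 0.00 0.00
      vertex 27.07 14.46 15.44
      vertex 27.07 0.00 15.44
    endloop
  endfacet
endsolid part

The G0 Z moves step by Δz≈3.86 mm. Every layer's G1 loop is the same polygon, so the solid is a straight extrusion of it from z=0 to z≈15.4. Closing with flat bottom and top caps and triangulating gives 12 facets — a rectangular box, roughly 27.1 × 14.5 mm footprint and 15.4 mm tall.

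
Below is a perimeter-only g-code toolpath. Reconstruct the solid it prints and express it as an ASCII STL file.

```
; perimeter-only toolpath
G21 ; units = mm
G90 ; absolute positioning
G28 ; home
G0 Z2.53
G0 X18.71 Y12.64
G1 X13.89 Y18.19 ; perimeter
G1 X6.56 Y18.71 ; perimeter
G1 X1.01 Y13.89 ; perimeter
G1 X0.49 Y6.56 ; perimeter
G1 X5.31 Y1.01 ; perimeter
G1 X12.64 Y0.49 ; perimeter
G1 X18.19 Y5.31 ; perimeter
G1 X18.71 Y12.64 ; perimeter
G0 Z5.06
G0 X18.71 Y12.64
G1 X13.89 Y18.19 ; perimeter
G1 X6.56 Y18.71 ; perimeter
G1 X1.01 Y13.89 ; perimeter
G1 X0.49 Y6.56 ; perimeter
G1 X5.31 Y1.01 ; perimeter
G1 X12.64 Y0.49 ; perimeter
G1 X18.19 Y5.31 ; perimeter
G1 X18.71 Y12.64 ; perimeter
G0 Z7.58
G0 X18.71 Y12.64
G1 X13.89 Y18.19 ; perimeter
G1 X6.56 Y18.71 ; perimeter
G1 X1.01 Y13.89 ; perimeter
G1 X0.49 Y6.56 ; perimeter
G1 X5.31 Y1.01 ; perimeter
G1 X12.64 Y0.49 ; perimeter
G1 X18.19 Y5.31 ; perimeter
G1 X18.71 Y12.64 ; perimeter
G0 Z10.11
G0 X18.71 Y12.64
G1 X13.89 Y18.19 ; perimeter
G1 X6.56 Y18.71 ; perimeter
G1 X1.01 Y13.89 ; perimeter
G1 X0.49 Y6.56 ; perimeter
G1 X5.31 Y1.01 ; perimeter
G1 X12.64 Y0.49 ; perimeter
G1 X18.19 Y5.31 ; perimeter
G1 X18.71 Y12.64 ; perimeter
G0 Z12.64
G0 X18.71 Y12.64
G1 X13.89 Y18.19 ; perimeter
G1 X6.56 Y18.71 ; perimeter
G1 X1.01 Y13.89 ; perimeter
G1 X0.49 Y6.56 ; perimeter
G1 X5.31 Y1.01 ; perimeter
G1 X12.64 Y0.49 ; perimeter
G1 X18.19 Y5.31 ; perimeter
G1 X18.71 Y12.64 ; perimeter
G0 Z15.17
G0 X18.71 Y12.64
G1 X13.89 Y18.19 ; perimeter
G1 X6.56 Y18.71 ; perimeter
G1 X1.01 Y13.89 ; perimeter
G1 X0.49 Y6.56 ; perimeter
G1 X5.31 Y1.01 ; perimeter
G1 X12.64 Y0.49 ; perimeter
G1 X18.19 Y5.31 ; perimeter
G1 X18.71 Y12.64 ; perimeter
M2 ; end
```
solid part
  facet normal 0.0000 0.0000 -1.0000
    outer loop
      vertex 6.56 18.71 0.00
      vertex 13.89 18.19 0.00
      vertex 18.71 12.64 0.00
    endloop
  endfacet
  facet normal 0.0000 0.0000 -1.0000
    outer loop
      vertex 1.01 13.89 0.00
      vertex 6.56 18.71 0.00
      vertex 18.71 12.64 0.00
    endloop
  endfacet
  facet normal 0.0000 0.0000 -1.0000
    outer loop
      vertex 0.49 6.56 0.00
      vertex 1.01 13.89 0.00
      vertex 18.71 12.64 0.00
    endloop
  endfacet
  facet normal 0.0000 0.0000 -1.0000
    outer loop
      vertex 5.31 1.01 0.00
      vertex 0.49 6.56 0.00
      vertex 18.71 12.64 0.00
    endloop
  endfacet
  facet normal 0.0000 0.0000 -1.0000
    outer loop
      vertex 12.64 0.49 0.00
      vertex 5.31 1.01 0.00
      vertex 18.71 12.64 0.00
    endloop
  endfacet
  facet normal 0.0000 0.0000 -1.0000
    outer loop
      vertex 18.19 5.31 0.00
      vertex 12.64 0.49 0.00
      vertex 18.71 12.64 0.00
    endloop
  endfacet
  facet normal 0.0000 0.0000 1.0000
    outer loop
      vertex 18.71 12.64 15.17
      vertex 13.89 18.19 15.17
      vertex 6.56 18.71 15.17
    endloop
  endfacet
  facet normal 0.0000 0.0000 1.0000
    outer loop
      vertex 18.71 12.64 15.17
      vertex 6.56 18.71 15.17
      vertex 1.01 13.89 15.17
    endloop
  endfacet
  facet normal 0.0000 0.0000 1.0000
    outer loop
      vertex 18.71 12.64 15.17
      vertex 1.01 13.89 15.17
      vertex 0.49 6.56 15.17
    endloop
  endfacet
  facet normal 0.0000 0.0000 1.0000
    outer loop
      vertex 18.71 12.64 15.17
      vertex 0.49 6.56 15.17
      vertex 5.31 1.01 15.17
    endloop
  endfacet
  facet normal 0.0000 0.0000 1.0000
    outer loop
      vertex 18.71 12.64 15.17
      vertex 5.31 1.01 15.17
      vertex 12.64 0.49 15.17
    endloop
  endfacet
  facet normal 0.0000 0.0000 1.0000
    outer loop
      vertex 18.71 12.64 15.17
      vertex 12.64 0.49 15.17
      vertex 18.19 5.31 15.17
    endloop
  endfacet
  facet normal 0.7550 0.6557 0.0000
    outer loop
      vertex 18.71 12.64 0.00
      vertex 13.89 18.19 0.00
      vertex 13.89 18.19 15.17
    endloop
  endfacet
  facet normal 0.7550 0.6557 0.0000
    outer loop
      vertex 18.71 12.64 0.00
      vertex 13.89 18.19 15.17
      vertex 18.71 12.64 15.17
    endloop
  endfacet
  facet normal 0.0708 0.9975 0.0000
    outer loop
      vertex 13.89 18.19 0.00
      vertex 6.56 18.71 0.00
      vertex 6.56 18.71 15.17
    endloop
  endfacet
  facet normal 0.0708 0.9975 0.0000
    outer loop
      vertex 13.89 18.19 0.00
      vertex 6.56 18.71 15.17
      vertex 13.89 18.19 15.17
    endloop
  endfacet
  facet normal -0.6557 0.7550 0.0000
    outer loop
      vertex 6.56 18.71 0.00
      vertex 1.01 13.89 0.00
      vertex 1.01 13.89 15.17
    endloop
  endfacet
  facet normal -0.6557 0.7550 0.0000
    outer loop
      vertex 6.56 18.71 0.00
      vertex 1.01 13.89 15.17
      vertex 6.56 18.71 15.17
    endloop
  endfacet
  facet normal -0.9975 0.0708 0.0000
    outer loop
      vertex 1.01 13.89 0.00
      vertex 0.49 6.56 0.00
      vertex 0.49 6.56 15.17
    endloop
  endfacet
  facet normal -0.9975 0.0708 0.0000
    outer loop
      vertex 1.01 13.89 0.00
      vertex 0.49 6.56 15.17
      vertex 1.01 13.89 15.17
    endloop
  endfacet
  facet normal -0.7550 -0.6557 0.0000
    outer loop
      vertex 0.49 6.56 0.00
      vertex 5.31 1.01 0.00
      vertex 5.31 1.01 15.17
    endloop
  endfacet
  facet normal -0.7550 -0.6557 0.0000
    outer loop
      vertex 0.49 6.56 0.00
      vertex 5.31 1.01 15.17
      vertex 0.49 6.56 15.17
    endloop
  endfacet
  facet normal -0.0708 -0.9975 0.0000
    outer loop
      vertex 5.31 1.01 0.00
      vertex 12.64 0.49 0.00
      vertex 12.64 0.49 15.17
    endloop
  endfacet
  facet normal -0.0708 -0.9975 0.0000
    outer loop
      vertex 5.31 1.01 0.00
      vertex 12.64 0.49 15.17
      vertex 5.31 1.01 15.17
    endloop
  endfacet
  facet normal 0.6557 -0.7550 0.0000
    outer loop
      vertex 12.64 0.49 0.00
      vertex 18.19 5.31 0.00
      vertex 18.19 5.31 15.17
    endloop
  endfacet
  facet normal 0.6557 -0.7550 0.0000
    outer loop
      vertex 12.64 0.49 0.00
      vertex 18.19 5.31 15.17
      vertex 12.64 0.49 15.17
    endloop
  endfacet
  facet normal 0.9975 -0.0708 0.0000
    outer loop
      vertex 18.19 5.31 0.00
      vertex 18.71 12.64 0.00
      vertex 18.71 12.64 15.17
    endloop
  endfacet
  facet normal 0.9975 -0.0708 0.0000
    outer loop
      vertex 18.19 5.31 0.00
      vertex 18.71 12.64 15.17
      vertex 18.19 5.31 15.17
    endloop
  endfacet
endsolid part

The G0 Z moves step by Δz≈2.53 mm. Every layer's G1 loop is the same polygon, so the solid is a straight extrusion of it from z=0 to z≈15.2. Closing with flat bottom and top caps and triangulating gives 28 facets — a regular 8-sided prism (a cylinder approximated with 8 flat sides), circumscribed radius ≈ 9.6 mm, height ≈ 15.2 mm.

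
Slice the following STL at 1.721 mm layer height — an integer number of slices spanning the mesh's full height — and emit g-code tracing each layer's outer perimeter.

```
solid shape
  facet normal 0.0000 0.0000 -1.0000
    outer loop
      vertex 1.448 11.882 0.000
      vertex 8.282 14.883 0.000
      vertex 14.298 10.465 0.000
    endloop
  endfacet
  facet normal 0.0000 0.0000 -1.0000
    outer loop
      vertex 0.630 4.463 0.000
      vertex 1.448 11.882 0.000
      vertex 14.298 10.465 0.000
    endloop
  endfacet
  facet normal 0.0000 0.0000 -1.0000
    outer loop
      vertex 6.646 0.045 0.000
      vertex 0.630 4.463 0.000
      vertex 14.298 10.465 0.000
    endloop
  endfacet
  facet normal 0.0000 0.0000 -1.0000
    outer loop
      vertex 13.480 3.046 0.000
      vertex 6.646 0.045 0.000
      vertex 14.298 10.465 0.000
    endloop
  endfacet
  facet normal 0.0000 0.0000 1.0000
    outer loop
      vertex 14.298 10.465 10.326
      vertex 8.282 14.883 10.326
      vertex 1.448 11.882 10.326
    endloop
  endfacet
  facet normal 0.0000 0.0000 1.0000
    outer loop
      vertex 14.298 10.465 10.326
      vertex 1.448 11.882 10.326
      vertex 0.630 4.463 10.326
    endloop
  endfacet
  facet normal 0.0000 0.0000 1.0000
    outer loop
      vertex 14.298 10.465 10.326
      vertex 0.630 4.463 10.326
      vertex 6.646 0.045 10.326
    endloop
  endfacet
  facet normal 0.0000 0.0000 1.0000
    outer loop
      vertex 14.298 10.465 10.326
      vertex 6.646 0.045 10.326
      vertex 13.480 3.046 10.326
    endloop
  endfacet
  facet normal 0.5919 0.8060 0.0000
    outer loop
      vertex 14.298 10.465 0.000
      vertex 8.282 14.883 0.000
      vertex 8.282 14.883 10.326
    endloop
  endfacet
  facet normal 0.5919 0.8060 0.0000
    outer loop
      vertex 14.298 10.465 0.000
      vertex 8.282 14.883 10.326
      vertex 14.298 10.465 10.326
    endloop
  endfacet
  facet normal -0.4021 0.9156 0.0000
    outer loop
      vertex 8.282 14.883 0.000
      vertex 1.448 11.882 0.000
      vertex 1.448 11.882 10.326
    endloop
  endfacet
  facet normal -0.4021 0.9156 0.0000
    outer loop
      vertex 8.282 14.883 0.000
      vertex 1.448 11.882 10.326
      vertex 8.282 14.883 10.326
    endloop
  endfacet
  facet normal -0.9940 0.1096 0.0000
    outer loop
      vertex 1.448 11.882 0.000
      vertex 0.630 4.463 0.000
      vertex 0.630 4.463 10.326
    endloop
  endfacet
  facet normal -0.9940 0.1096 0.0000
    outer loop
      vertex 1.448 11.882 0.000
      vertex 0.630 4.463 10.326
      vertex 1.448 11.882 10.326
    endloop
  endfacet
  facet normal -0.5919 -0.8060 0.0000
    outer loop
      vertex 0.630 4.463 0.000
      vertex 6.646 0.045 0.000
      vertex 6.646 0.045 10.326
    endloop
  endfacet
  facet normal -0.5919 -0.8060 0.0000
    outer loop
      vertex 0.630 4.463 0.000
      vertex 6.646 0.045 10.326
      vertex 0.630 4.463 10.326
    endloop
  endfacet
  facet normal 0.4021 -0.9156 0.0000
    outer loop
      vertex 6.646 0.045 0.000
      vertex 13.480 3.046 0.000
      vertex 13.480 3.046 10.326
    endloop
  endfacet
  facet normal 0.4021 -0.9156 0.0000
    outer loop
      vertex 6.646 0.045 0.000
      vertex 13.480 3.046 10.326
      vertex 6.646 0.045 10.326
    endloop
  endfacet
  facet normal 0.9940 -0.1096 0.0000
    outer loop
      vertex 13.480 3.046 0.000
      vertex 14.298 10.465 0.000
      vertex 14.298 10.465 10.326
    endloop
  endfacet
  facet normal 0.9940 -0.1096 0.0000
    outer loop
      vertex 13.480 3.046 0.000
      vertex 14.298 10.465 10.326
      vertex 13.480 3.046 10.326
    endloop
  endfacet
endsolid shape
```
; perimeter-only toolpath
G21 ; units = mm
G90 ; absolute positioning
G28 ; home
; layer 1
G0 Z1.721
G0 X14.298 Y10.465
G1 X8.282 Y14.883
G1 X1.448 Y11.882
G1 X0.630 Y4.463
G1 X6.646 Y0.045
G1 X13.480 Y3.046
G1 X14.298 Y10.465
; layer 2
G0 Z3.442
G0 X14.298 Y10.465
G1 X8.282 Y14.883
G1 X1.448 Y11.882
G1 X0.630 Y4.463
G1 X6.646 Y0.045
G1 X13.480 Y3.046
G1 X14.298 Y10.465
; layer 3
G0 Z5.163
G0 X14.298 Y10.465
G1 X8.282 Y14.883
G1 X1.448 Y11.882
G1 X0.630 Y4.463
G1 X6.646 Y0.045
G1 X13.480 Y3.046
G1 X14.298 Y10.465
; layer 4
G0 Z6.884
G0 X14.298 Y10.465
G1 X8.282 Y14.883
G1 X1.448 Y11.882
G1 X0.630 Y4.463
G1 X6.646 Y0.045
G1 X13.480 Y3.046
G1 X14.298 Y10.465
; layer 5
G0 Z8.605
G0 X14.298 Y10.465
G1 X8.282 Y14.883
G1 X1.448 Y11.882
G1 X0.630 Y4.463
G1 X6.646 Y0.045
G1 X13.480 Y3.046
G1 X14.298 Y10.465
; layer 6
G0 Z10.326
G0 X14.298 Y10.465
G1 X8.282 Y14.883
G1 X1.448 Y11.882
G1 X0.630 Y4.463
G1 X6.646 Y0.045
G1 X13.480 Y3.046
G1 X14.298 Y10.465
M2 ; end

The solid is a regular 6-sided prism (a cylinder approximated with 6 flat sides), circumscribed radius ≈ 7.46 mm, height ≈ 10.3 mm. Slicing at Δz = 1.721 mm — 6 equal slices spanning the solid's height, so layer i sits at z = i·h/6 — gives 6 non-empty perimeters. Each is a 6-segment closed polygon; G0 lifts to the layer z and rapids to the start vertex, then G1 traces the edges.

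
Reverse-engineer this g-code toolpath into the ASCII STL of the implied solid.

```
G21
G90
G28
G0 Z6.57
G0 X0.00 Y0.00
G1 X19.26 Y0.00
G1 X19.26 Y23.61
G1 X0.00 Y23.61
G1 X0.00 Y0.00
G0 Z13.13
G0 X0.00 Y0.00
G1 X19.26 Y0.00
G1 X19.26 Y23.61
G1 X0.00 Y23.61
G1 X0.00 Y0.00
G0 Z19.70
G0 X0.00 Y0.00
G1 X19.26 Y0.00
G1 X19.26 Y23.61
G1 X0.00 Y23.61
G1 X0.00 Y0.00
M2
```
solid part
  facet normal 0.0000 0.0000 -1.0000
    outer loop
      vertex 19.26 23.61 0.00
      vertex 19.26 0.00 0.00
      vertex 0.00 0.00 0.00
    endloop
  endfacet
  facet normal 0.0000 0.0000 -1.0000
    outer loop
      vertex 0.00 23.61 0.00
      vertex 19.26 23.61 0.00
      vertex 0.00 0.00 0.00
    endloop
  endfacet
  facet normal 0.0000 0.0000 1.0000
    outer loop
      vertex 0.00 0.00 19.70
      vertex 19.26 0.00 19.70
      vertex 19.26 23.61 19.70
    endloop
  endfacet
  facet normal 0.0000 0.0000 1.0000
    outer loop
      vertex 0.00 0.00 19.70
      vertex 19.26 23.61 19.70
      vertex 0.00 23.61 19.70
    endloop
  endfacet
  facet normal 0.0000 -1.0000 0.0000
    outer loop
      vertex 0.00 0.00 0.00
      vertex 19.26 0.00 0.00
      vertex 19.26 0.00 19.70
    endloop
  endfacet
  facet normal 0.0000 -1.0000 0.0000
    outer loop
      vertex 0.00 0.00 0.00
      vertex 19.26 0.00 19.70
      vertex 0.00 0.00 19.70
    endloop
  endfacet
  facet normal 0.0000 1.0000 0.0000
    outer loop
      vertex 19.26 23.61 19.70
      vertex 19.26 23.61 0.00
      vertex 0.00 23.61 0.00
    endloop
  endfacet
  facet normal 0.0000 1.0000 0.0000
    outer loop
      vertex 0.00 23.61 19.70
      vertex 19.26 23.61 19.70
      vertex 0.00 23.61 0.00
    endloop
  endfacet
  facet normal -1.0000 0.0000 0.0000
    outer loop
      vertex 0.00 23.61 19.70
      vertex 0.00 23.61 0.00
      vertex 0.00 0.00 0.00
    endloop
  endfacet
  facet normal -1.0000 0.0000 0.0000
    outer loop
      vertex 0.00 0.00 19.70
      vertex 0.00 23.61 19.70
      vertex 0.00 0.00 0.00
    endloop
  endfacet
  facet normal 1.0000 0.0000 0.0000
    outer loop
      vertex 19.26 0.00 0.00
      vertex 19.26 23.61 0.00
      vertex 19.26 23.61 19.70
    endloop
  endfacet
  facet normal 1.0000 0.0000 0.0000
    outer loop
      vertex 19.26 0.00 0.00
      vertex 19.26 23.61 19.70
      vertex 19.26 0.00 19.70
    endloop
  endfacet
endsolid part

The G0 Z moves step by Δz≈6.57 mm. Every layer's G1 loop is the same polygon, so the solid is a straight extrusion of it from z=0 to z≈19.7. Closing with flat bottom and top caps and triangulating gives 12 facets — a rectangular box, roughly 19.3 × 23.6 mm footprint and 19.7 mm tall.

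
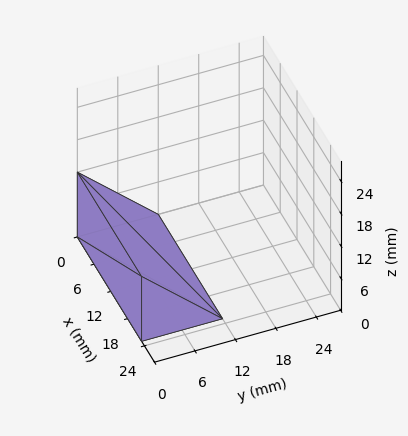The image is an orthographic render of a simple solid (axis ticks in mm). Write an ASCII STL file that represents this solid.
Reading the render: the shape is a wedge (ramp): 23 × 12 mm base, rising to 12 mm along the y=0 edge and sloping linearly to z=0 at y=12 (dimensions read to the nearest mm from the axis ticks). For the STL, each face is triangulated and given an outward normal.

solid part
  facet normal 0.0000 0.0000 -1.0000
    outer loop
      vertex 23.0 12.0 0.0
      vertex 23.0 0.0 0.0
      vertex 0.0 0.0 0.0
    endloop
  endfacet
  facet normal 0.0000 0.0000 -1.0000
    outer loop
      vertex 0.0 12.0 0.0
      vertex 23.0 12.0 0.0
      vertex 0.0 0.0 0.0
    endloop
  endfacet
  facet normal 0.0000 -1.0000 0.0000
    outer loop
      vertex 0.0 0.0 0.0
      vertex 23.0 0.0 0.0
      vertex 23.0 0.0 12.0
    endloop
  endfacet
  facet normal 0.0000 -1.0000 0.0000
    outer loop
      vertex 0.0 0.0 0.0
      vertex 23.0 0.0 12.0
      vertex 0.0 0.0 12.0
    endloop
  endfacet
  facet normal 0.0000 0.7071 0.7071
    outer loop
      vertex 0.0 0.0 12.0
      vertex 23.0 0.0 12.0
      vertex 23.0 12.0 0.0
    endloop
  endfacet
  facet normal 0.0000 0.7071 0.7071
    outer loop
      vertex 0.0 0.0 12.0
      vertex 23.0 12.0 0.0
      vertex 0.0 12.0 0.0
    endloop
  endfacet
  facet normal -1.0000 0.0000 0.0000
    outer loop
      vertex 0.0 0.0 12.0
      vertex 0.0 12.0 0.0
      vertex 0.0 0.0 0.0
    endloop
  endfacet
  facet normal 1.0000 0.0000 0.0000
    outer loop
      vertex 23.0 0.0 0.0
      vertex 23.0 12.0 0.0
      vertex 23.0 0.0 12.0
    endloop
  endfacet
endsolid part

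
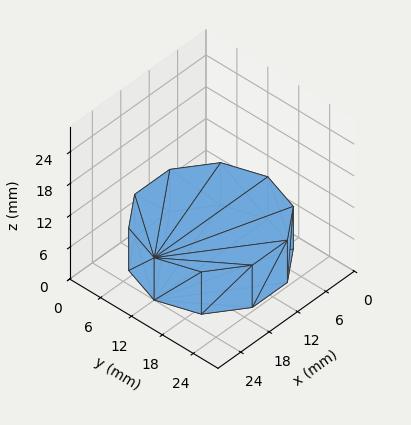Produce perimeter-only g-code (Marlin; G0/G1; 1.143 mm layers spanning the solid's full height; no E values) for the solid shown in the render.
Reading the render: the shape is a regular 10-sided prism (a cylinder approximated with 10 flat sides), circumscribed radius ≈ 12 mm, height ≈ 8 mm (dimensions read to the nearest mm from the axis ticks). For the g-code, the solid's height is divided into equal slices at the stated Δz and each level perimeter traced with G1 moves after a G0 lift.

; perimeter-only toolpath
G21 ; units = mm
G90 ; absolute positioning
G28 ; home
; layer 1
G0 Z1.143
G0 X24.000 Y12.000
G1 X21.708 Y19.053
G1 X15.708 Y23.413
G1 X8.292 Y23.413
G1 X2.292 Y19.053
G1 X0.000 Y12.000
G1 X2.292 Y4.947
G1 X8.292 Y0.587
G1 X15.708 Y0.587
G1 X21.708 Y4.947
G1 X24.000 Y12.000
; layer 2
G0 Z2.286
G0 X24.000 Y12.000
G1 X21.708 Y19.053
G1 X15.708 Y23.413
G1 X8.292 Y23.413
G1 X2.292 Y19.053
G1 X0.000 Y12.000
G1 X2.292 Y4.947
G1 X8.292 Y0.587
G1 X15.708 Y0.587
G1 X21.708 Y4.947
G1 X24.000 Y12.000
; layer 3
G0 Z3.429
G0 X24.000 Y12.000
G1 X21.708 Y19.053
G1 X15.708 Y23.413
G1 X8.292 Y23.413
G1 X2.292 Y19.053
G1 X0.000 Y12.000
G1 X2.292 Y4.947
G1 X8.292 Y0.587
G1 X15.708 Y0.587
G1 X21.708 Y4.947
G1 X24.000 Y12.000
; layer 4
G0 Z4.571
G0 X24.000 Y12.000
G1 X21.708 Y19.053
G1 X15.708 Y23.413
G1 X8.292 Y23.413
G1 X2.292 Y19.053
G1 X0.000 Y12.000
G1 X2.292 Y4.947
G1 X8.292 Y0.587
G1 X15.708 Y0.587
G1 X21.708 Y4.947
G1 X24.000 Y12.000
; layer 5
G0 Z5.714
G0 X24.000 Y12.000
G1 X21.708 Y19.053
G1 X15.708 Y23.413
G1 X8.292 Y23.413
G1 X2.292 Y19.053
G1 X0.000 Y12.000
G1 X2.292 Y4.947
G1 X8.292 Y0.587
G1 X15.708 Y0.587
G1 X21.708 Y4.947
G1 X24.000 Y12.000
; layer 6
G0 Z6.857
G0 X24.000 Y12.000
G1 X21.708 Y19.053
G1 X15.708 Y23.413
G1 X8.292 Y23.413
G1 X2.292 Y19.053
G1 X0.000 Y12.000
G1 X2.292 Y4.947
G1 X8.292 Y0.587
G1 X15.708 Y0.587
G1 X21.708 Y4.947
G1 X24.000 Y12.000
; layer 7
G0 Z8.000
G0 X24.000 Y12.000
G1 X21.708 Y19.053
G1 X15.708 Y23.413
G1 X8.292 Y23.413
G1 X2.292 Y19.053
G1 X0.000 Y12.000
G1 X2.292 Y4.947
G1 X8.292 Y0.587
G1 X15.708 Y0.587
G1 X21.708 Y4.947
G1 X24.000 Y12.000
M2 ; end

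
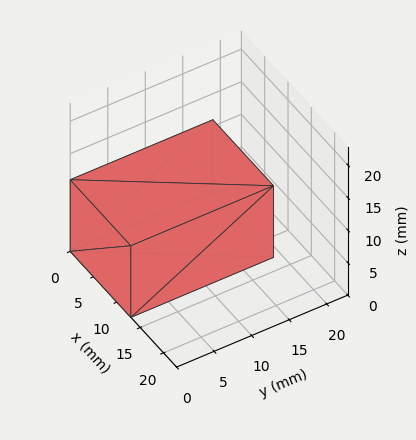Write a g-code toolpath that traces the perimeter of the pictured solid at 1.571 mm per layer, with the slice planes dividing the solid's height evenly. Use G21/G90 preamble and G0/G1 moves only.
Reading the render: the shape is a rectangular box, roughly 13 × 19 mm footprint and 11 mm tall (dimensions read to the nearest mm from the axis ticks). For the g-code, the solid's height is divided into equal slices at the stated Δz and each level perimeter traced with G1 moves after a G0 lift.

; perimeter-only toolpath
G21 ; units = mm
G90 ; absolute positioning
G28 ; home
; layer 1
G0 Z1.571
G0 X0.000 Y0.000
G1 X13.000 Y0.000
G1 X13.000 Y19.000
G1 X0.000 Y19.000
G1 X0.000 Y0.000
; layer 2
G0 Z3.143
G0 X0.000 Y0.000
G1 X13.000 Y0.000
G1 X13.000 Y19.000
G1 X0.000 Y19.000
G1 X0.000 Y0.000
; layer 3
G0 Z4.714
G0 X0.000 Y0.000
G1 X13.000 Y0.000
G1 X13.000 Y19.000
G1 X0.000 Y19.000
G1 X0.000 Y0.000
; layer 4
G0 Z6.286
G0 X0.000 Y0.000
G1 X13.000 Y0.000
G1 X13.000 Y19.000
G1 X0.000 Y19.000
G1 X0.000 Y0.000
; layer 5
G0 Z7.857
G0 X0.000 Y0.000
G1 X13.000 Y0.000
G1 X13.000 Y19.000
G1 X0.000 Y19.000
G1 X0.000 Y0.000
; layer 6
G0 Z9.429
G0 X0.000 Y0.000
G1 X13.000 Y0.000
G1 X13.000 Y19.000
G1 X0.000 Y19.000
G1 X0.000 Y0.000
; layer 7
G0 Z11.000
G0 X0.000 Y0.000
G1 X13.000 Y0.000
G1 X13.000 Y19.000
G1 X0.000 Y19.000
G1 X0.000 Y0.000
M2 ; end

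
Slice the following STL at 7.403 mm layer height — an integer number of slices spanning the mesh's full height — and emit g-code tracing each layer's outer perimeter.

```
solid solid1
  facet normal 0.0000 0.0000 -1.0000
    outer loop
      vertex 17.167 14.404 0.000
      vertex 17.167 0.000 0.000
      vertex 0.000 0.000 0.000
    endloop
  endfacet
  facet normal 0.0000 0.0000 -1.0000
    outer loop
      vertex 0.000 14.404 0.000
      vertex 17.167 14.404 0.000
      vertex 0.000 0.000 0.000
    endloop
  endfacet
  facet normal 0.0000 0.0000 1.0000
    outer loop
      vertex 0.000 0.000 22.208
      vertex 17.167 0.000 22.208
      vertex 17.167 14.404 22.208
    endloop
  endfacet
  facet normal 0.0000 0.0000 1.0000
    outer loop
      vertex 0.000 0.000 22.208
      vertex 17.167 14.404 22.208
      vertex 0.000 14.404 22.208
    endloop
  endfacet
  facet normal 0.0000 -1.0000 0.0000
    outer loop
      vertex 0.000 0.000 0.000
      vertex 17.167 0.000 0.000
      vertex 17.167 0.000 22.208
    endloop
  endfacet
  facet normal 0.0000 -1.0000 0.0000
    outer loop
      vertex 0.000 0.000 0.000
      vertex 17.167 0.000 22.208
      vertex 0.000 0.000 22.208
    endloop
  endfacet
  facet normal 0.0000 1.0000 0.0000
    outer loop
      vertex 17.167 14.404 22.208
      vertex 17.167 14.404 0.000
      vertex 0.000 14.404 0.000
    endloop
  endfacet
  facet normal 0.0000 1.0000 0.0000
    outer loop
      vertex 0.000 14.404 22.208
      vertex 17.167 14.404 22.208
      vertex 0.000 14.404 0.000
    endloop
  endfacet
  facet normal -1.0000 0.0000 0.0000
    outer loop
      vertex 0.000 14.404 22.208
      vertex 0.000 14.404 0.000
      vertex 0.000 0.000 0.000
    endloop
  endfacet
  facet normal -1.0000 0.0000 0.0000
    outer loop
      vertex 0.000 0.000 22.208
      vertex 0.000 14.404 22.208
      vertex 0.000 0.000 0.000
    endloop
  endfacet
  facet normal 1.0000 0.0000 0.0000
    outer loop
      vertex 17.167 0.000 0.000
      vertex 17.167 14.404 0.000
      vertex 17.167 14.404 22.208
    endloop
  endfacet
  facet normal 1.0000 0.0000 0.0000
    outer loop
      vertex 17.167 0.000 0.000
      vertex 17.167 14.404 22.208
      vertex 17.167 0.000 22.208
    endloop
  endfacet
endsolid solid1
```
; perimeter-only toolpath
G21 ; units = mm
G90 ; absolute positioning
G28 ; home
; layer 1
G0 Z7.403
G0 X0.000 Y0.000
G1 X17.167 Y0.000
G1 X17.167 Y14.404
G1 X0.000 Y14.404
G1 X0.000 Y0.000
; layer 2
G0 Z14.805
G0 X0.000 Y0.000
G1 X17.167 Y0.000
G1 X17.167 Y14.404
G1 X0.000 Y14.404
G1 X0.000 Y0.000
; layer 3
G0 Z22.208
G0 X0.000 Y0.000
G1 X17.167 Y0.000
G1 X17.167 Y14.404
G1 X0.000 Y14.404
G1 X0.000 Y0.000
M2 ; end

The solid is a rectangular box, roughly 17.2 × 14.4 mm footprint and 22.2 mm tall. Slicing at Δz = 7.403 mm — 3 equal slices spanning the solid's height, so layer i sits at z = i·h/3 — gives 3 non-empty perimeters. Each is a 4-segment closed polygon; G0 lifts to the layer z and rapids to the start vertex, then G1 traces the edges.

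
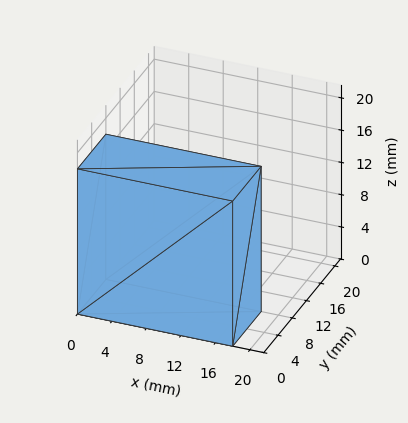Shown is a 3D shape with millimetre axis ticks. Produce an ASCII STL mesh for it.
Reading the render: the shape is a rectangular box, roughly 18 × 8 mm footprint and 18 mm tall (dimensions read to the nearest mm from the axis ticks). For the STL, each face is triangulated and given an outward normal.

solid part
  facet normal 0.0000 0.0000 -1.0000
    outer loop
      vertex 18.000 8.000 0.000
      vertex 18.000 0.000 0.000
      vertex 0.000 0.000 0.000
    endloop
  endfacet
  facet normal 0.0000 0.0000 -1.0000
    outer loop
      vertex 0.000 8.000 0.000
      vertex 18.000 8.000 0.000
      vertex 0.000 0.000 0.000
    endloop
  endfacet
  facet normal 0.0000 0.0000 1.0000
    outer loop
      vertex 0.000 0.000 18.000
      vertex 18.000 0.000 18.000
      vertex 18.000 8.000 18.000
    endloop
  endfacet
  facet normal 0.0000 0.0000 1.0000
    outer loop
      vertex 0.000 0.000 18.000
      vertex 18.000 8.000 18.000
      vertex 0.000 8.000 18.000
    endloop
  endfacet
  facet normal 0.0000 -1.0000 0.0000
    outer loop
      vertex 0.000 0.000 0.000
      vertex 18.000 0.000 0.000
      vertex 18.000 0.000 18.000
    endloop
  endfacet
  facet normal 0.0000 -1.0000 0.0000
    outer loop
      vertex 0.000 0.000 0.000
      vertex 18.000 0.000 18.000
      vertex 0.000 0.000 18.000
    endloop
  endfacet
  facet normal 0.0000 1.0000 0.0000
    outer loop
      vertex 18.000 8.000 18.000
      vertex 18.000 8.000 0.000
      vertex 0.000 8.000 0.000
    endloop
  endfacet
  facet normal 0.0000 1.0000 0.0000
    outer loop
      vertex 0.000 8.000 18.000
      vertex 18.000 8.000 18.000
      vertex 0.000 8.000 0.000
    endloop
  endfacet
  facet normal -1.0000 0.0000 0.0000
    outer loop
      vertex 0.000 8.000 18.000
      vertex 0.000 8.000 0.000
      vertex 0.000 0.000 0.000
    endloop
  endfacet
  facet normal -1.0000 0.0000 0.0000
    outer loop
      vertex 0.000 0.000 18.000
      vertex 0.000 8.000 18.000
      vertex 0.000 0.000 0.000
    endloop
  endfacet
  facet normal 1.0000 0.0000 0.0000
    outer loop
      vertex 18.000 0.000 0.000
      vertex 18.000 8.000 0.000
      vertex 18.000 8.000 18.000
    endloop
  endfacet
  facet normal 1.0000 0.0000 0.0000
    outer loop
      vertex 18.000 0.000 0.000
      vertex 18.000 8.000 18.000
      vertex 18.000 0.000 18.000
    endloop
  endfacet
endsolid part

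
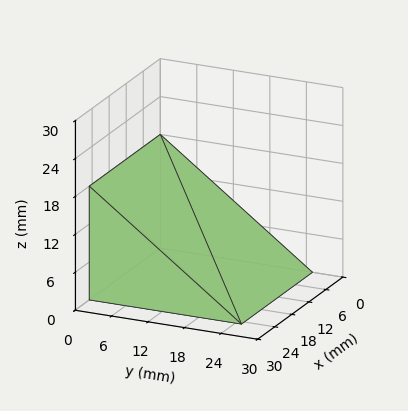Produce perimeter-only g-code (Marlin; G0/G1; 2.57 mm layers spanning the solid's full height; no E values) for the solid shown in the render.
Reading the render: the shape is a wedge (ramp): 25 × 25 mm base, rising to 18 mm along the y=0 edge and sloping linearly to z=0 at y=25 (dimensions read to the nearest mm from the axis ticks). For the g-code, the solid's height is divided into equal slices at the stated Δz and each level perimeter traced with G1 moves after a G0 lift.

; perimeter-only toolpath
G21 ; units = mm
G90 ; absolute positioning
G28 ; home
; layer 1
G0 Z2.57
G0 X0.00 Y0.00
G1 X25.00 Y0.00
G1 X25.00 Y21.43
G1 X0.00 Y21.43
G1 X0.00 Y0.00
; layer 2
G0 Z5.14
G0 X0.00 Y0.00
G1 X25.00 Y0.00
G1 X25.00 Y17.86
G1 X0.00 Y17.86
G1 X0.00 Y0.00
; layer 3
G0 Z7.71
G0 X0.00 Y0.00
G1 X25.00 Y0.00
G1 X25.00 Y14.29
G1 X0.00 Y14.29
G1 X0.00 Y0.00
; layer 4
G0 Z10.29
G0 X0.00 Y0.00
G1 X25.00 Y0.00
G1 X25.00 Y10.71
G1 X0.00 Y10.71
G1 X0.00 Y0.00
; layer 5
G0 Z12.86
G0 X0.00 Y0.00
G1 X25.00 Y0.00
G1 X25.00 Y7.14
G1 X0.00 Y7.14
G1 X0.00 Y0.00
; layer 6
G0 Z15.43
G0 X0.00 Y0.00
G1 X25.00 Y0.00
G1 X25.00 Y3.57
G1 X0.00 Y3.57
G1 X0.00 Y0.00
M2 ; end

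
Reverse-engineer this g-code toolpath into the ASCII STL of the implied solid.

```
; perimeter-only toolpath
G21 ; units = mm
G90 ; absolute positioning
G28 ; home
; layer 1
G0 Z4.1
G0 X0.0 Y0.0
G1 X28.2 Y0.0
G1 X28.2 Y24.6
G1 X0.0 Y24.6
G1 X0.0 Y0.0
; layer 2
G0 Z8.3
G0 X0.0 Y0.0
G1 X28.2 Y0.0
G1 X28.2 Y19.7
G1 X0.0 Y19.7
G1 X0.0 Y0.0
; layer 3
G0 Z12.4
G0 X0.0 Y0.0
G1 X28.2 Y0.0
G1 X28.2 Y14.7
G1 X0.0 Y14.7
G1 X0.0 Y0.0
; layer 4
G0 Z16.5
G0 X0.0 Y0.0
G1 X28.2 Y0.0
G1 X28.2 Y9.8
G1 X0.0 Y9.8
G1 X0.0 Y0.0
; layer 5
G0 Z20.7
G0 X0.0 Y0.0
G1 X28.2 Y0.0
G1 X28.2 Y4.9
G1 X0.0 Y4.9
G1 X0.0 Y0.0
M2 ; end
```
solid part
  facet normal 0.0000 0.0000 -1.0000
    outer loop
      vertex 28.2 29.5 0.0
      vertex 28.2 0.0 0.0
      vertex 0.0 0.0 0.0
    endloop
  endfacet
  facet normal 0.0000 0.0000 -1.0000
    outer loop
      vertex 0.0 29.5 0.0
      vertex 28.2 29.5 0.0
      vertex 0.0 0.0 0.0
    endloop
  endfacet
  facet normal 0.0000 -1.0000 0.0000
    outer loop
      vertex 0.0 0.0 0.0
      vertex 28.2 0.0 0.0
      vertex 28.2 0.0 24.8
    endloop
  endfacet
  facet normal 0.0000 -1.0000 0.0000
    outer loop
      vertex 0.0 0.0 0.0
      vertex 28.2 0.0 24.8
      vertex 0.0 0.0 24.8
    endloop
  endfacet
  facet normal 0.0000 0.6435 0.7654
    outer loop
      vertex 0.0 0.0 24.8
      vertex 28.2 0.0 24.8
      vertex 28.2 29.5 0.0
    endloop
  endfacet
  facet normal 0.0000 0.6435 0.7654
    outer loop
      vertex 0.0 0.0 24.8
      vertex 28.2 29.5 0.0
      vertex 0.0 29.5 0.0
    endloop
  endfacet
  facet normal -1.0000 0.0000 0.0000
    outer loop
      vertex 0.0 0.0 24.8
      vertex 0.0 29.5 0.0
      vertex 0.0 0.0 0.0
    endloop
  endfacet
  facet normal 1.0000 0.0000 0.0000
    outer loop
      vertex 28.2 0.0 0.0
      vertex 28.2 29.5 0.0
      vertex 28.2 0.0 24.8
    endloop
  endfacet
endsolid part

The G0 Z moves step by Δz≈4.1 mm. The G1 loops shrink linearly with z, so the solid tapers from its base footprint up to z≈24.8. Closing with a flat bottom cap and the tapered top and triangulating gives 8 facets — a wedge (ramp): 28.2 × 29.5 mm base, rising to 24.8 mm along the y=0 edge and sloping linearly to z=0 at y=29.5.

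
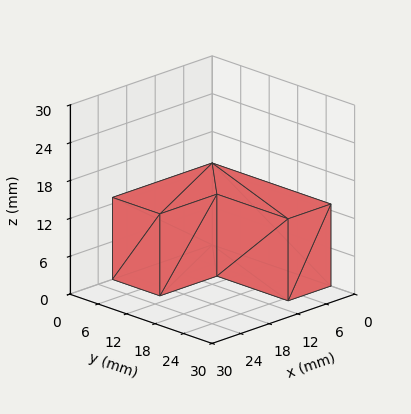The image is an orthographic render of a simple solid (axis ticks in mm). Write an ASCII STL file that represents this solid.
Reading the render: the shape is an L-shaped prism: outer 21 × 25 mm, arm thicknesses ≈ 10 mm (horizontal) and 9 mm (vertical), extruded 13 mm in z (dimensions read to the nearest mm from the axis ticks). For the STL, each face is triangulated and given an outward normal.

solid part
  facet normal 0.0000 0.0000 -1.0000
    outer loop
      vertex 21.0 10.0 0.0
      vertex 21.0 0.0 0.0
      vertex 0.0 0.0 0.0
    endloop
  endfacet
  facet normal 0.0000 0.0000 -1.0000
    outer loop
      vertex 9.0 10.0 0.0
      vertex 21.0 10.0 0.0
      vertex 0.0 0.0 0.0
    endloop
  endfacet
  facet normal 0.0000 0.0000 -1.0000
    outer loop
      vertex 9.0 25.0 0.0
      vertex 9.0 10.0 0.0
      vertex 0.0 0.0 0.0
    endloop
  endfacet
  facet normal 0.0000 0.0000 -1.0000
    outer loop
      vertex 0.0 25.0 0.0
      vertex 9.0 25.0 0.0
      vertex 0.0 0.0 0.0
    endloop
  endfacet
  facet normal 0.0000 0.0000 1.0000
    outer loop
      vertex 0.0 0.0 13.0
      vertex 21.0 0.0 13.0
      vertex 21.0 10.0 13.0
    endloop
  endfacet
  facet normal 0.0000 0.0000 1.0000
    outer loop
      vertex 0.0 0.0 13.0
      vertex 21.0 10.0 13.0
      vertex 9.0 10.0 13.0
    endloop
  endfacet
  facet normal 0.0000 0.0000 1.0000
    outer loop
      vertex 0.0 0.0 13.0
      vertex 9.0 10.0 13.0
      vertex 9.0 25.0 13.0
    endloop
  endfacet
  facet normal 0.0000 0.0000 1.0000
    outer loop
      vertex 0.0 0.0 13.0
      vertex 9.0 25.0 13.0
      vertex 0.0 25.0 13.0
    endloop
  endfacet
  facet normal 0.0000 -1.0000 0.0000
    outer loop
      vertex 0.0 0.0 0.0
      vertex 21.0 0.0 0.0
      vertex 21.0 0.0 13.0
    endloop
  endfacet
  facet normal 0.0000 -1.0000 0.0000
    outer loop
      vertex 0.0 0.0 0.0
      vertex 21.0 0.0 13.0
      vertex 0.0 0.0 13.0
    endloop
  endfacet
  facet normal 1.0000 0.0000 0.0000
    outer loop
      vertex 21.0 0.0 0.0
      vertex 21.0 10.0 0.0
      vertex 21.0 10.0 13.0
    endloop
  endfacet
  facet normal 1.0000 0.0000 0.0000
    outer loop
      vertex 21.0 0.0 0.0
      vertex 21.0 10.0 13.0
      vertex 21.0 0.0 13.0
    endloop
  endfacet
  facet normal 0.0000 1.0000 0.0000
    outer loop
      vertex 21.0 10.0 0.0
      vertex 9.0 10.0 0.0
      vertex 9.0 10.0 13.0
    endloop
  endfacet
  facet normal 0.0000 1.0000 0.0000
    outer loop
      vertex 21.0 10.0 0.0
      vertex 9.0 10.0 13.0
      vertex 21.0 10.0 13.0
    endloop
  endfacet
  facet normal 1.0000 0.0000 0.0000
    outer loop
      vertex 9.0 10.0 0.0
      vertex 9.0 25.0 0.0
      vertex 9.0 25.0 13.0
    endloop
  endfacet
  facet normal 1.0000 0.0000 0.0000
    outer loop
      vertex 9.0 10.0 0.0
      vertex 9.0 25.0 13.0
      vertex 9.0 10.0 13.0
    endloop
  endfacet
  facet normal 0.0000 1.0000 0.0000
    outer loop
      vertex 9.0 25.0 0.0
      vertex 0.0 25.0 0.0
      vertex 0.0 25.0 13.0
    endloop
  endfacet
  facet normal 0.0000 1.0000 0.0000
    outer loop
      vertex 9.0 25.0 0.0
      vertex 0.0 25.0 13.0
      vertex 9.0 25.0 13.0
    endloop
  endfacet
  facet normal -1.0000 0.0000 0.0000
    outer loop
      vertex 0.0 25.0 0.0
      vertex 0.0 0.0 0.0
      vertex 0.0 0.0 13.0
    endloop
  endfacet
  facet normal -1.0000 0.0000 0.0000
    outer loop
      vertex 0.0 25.0 0.0
      vertex 0.0 0.0 13.0
      vertex 0.0 25.0 13.0
    endloop
  endfacet
endsolid part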